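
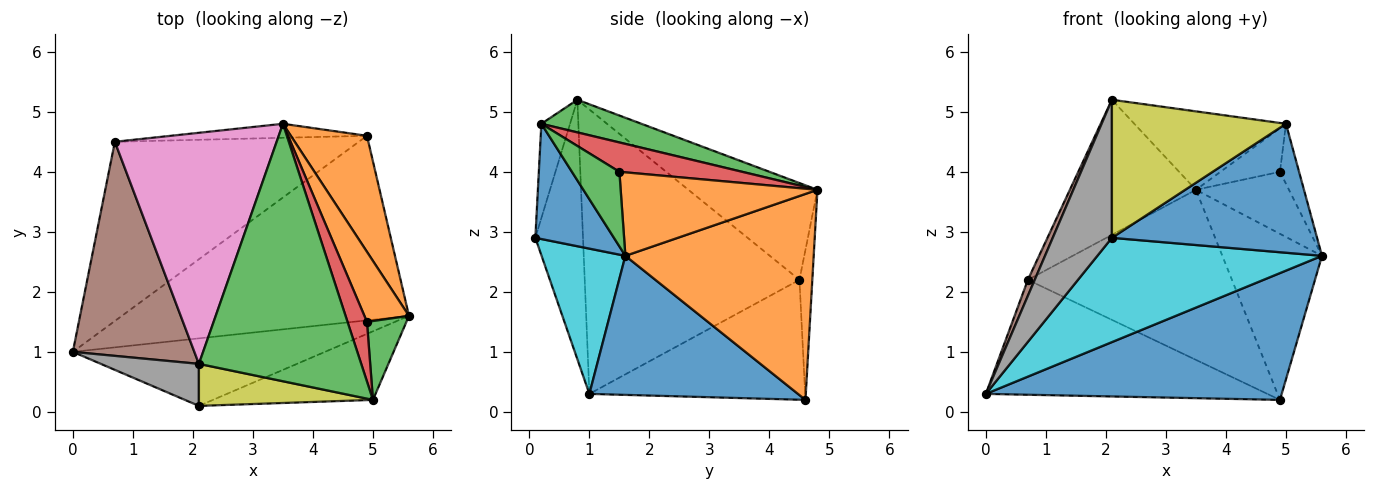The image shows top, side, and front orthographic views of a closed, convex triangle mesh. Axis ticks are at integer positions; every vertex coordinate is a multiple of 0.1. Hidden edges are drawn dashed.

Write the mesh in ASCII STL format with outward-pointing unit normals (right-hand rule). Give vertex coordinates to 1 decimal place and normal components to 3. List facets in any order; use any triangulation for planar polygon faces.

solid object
 facet normal 0.371 -0.526 -0.765
  outer loop
   vertex 4.9 4.6 0.2
   vertex 5.6 1.6 2.6
   vertex 0.0 1.0 0.3
  endloop
 endfacet
 facet normal 0.840 0.445 0.311
  outer loop
   vertex 4.9 4.6 0.2
   vertex 3.5 4.8 3.7
   vertex 5.6 1.6 2.6
  endloop
 endfacet
 facet normal 0.189 0.286 0.939
  outer loop
   vertex 5.0 0.2 4.8
   vertex 3.5 4.8 3.7
   vertex 2.1 0.8 5.2
  endloop
 endfacet
 facet normal -0.382 0.499 -0.778
  outer loop
   vertex 0.7 4.5 2.2
   vertex 4.9 4.6 0.2
   vertex 0.0 1.0 0.3
  endloop
 endfacet
 facet normal -0.063 0.995 -0.082
  outer loop
   vertex 0.7 4.5 2.2
   vertex 3.5 4.8 3.7
   vertex 4.9 4.6 0.2
  endloop
 endfacet
 facet normal -0.919 -0.029 0.393
  outer loop
   vertex 0.7 4.5 2.2
   vertex 0.0 1.0 0.3
   vertex 2.1 0.8 5.2
  endloop
 endfacet
 facet normal -0.459 0.448 0.767
  outer loop
   vertex 0.7 4.5 2.2
   vertex 2.1 0.8 5.2
   vertex 3.5 4.8 3.7
  endloop
 endfacet
 facet normal -0.610 -0.758 0.231
  outer loop
   vertex 2.1 0.1 2.9
   vertex 2.1 0.8 5.2
   vertex 0.0 1.0 0.3
  endloop
 endfacet
 facet normal -0.156 -0.945 0.288
  outer loop
   vertex 2.1 0.1 2.9
   vertex 5.0 0.2 4.8
   vertex 2.1 0.8 5.2
  endloop
 endfacet
 facet normal 0.299 -0.801 -0.519
  outer loop
   vertex 2.1 0.1 2.9
   vertex 0.0 1.0 0.3
   vertex 5.6 1.6 2.6
  endloop
 endfacet
 facet normal 0.320 -0.836 -0.445
  outer loop
   vertex 2.1 0.1 2.9
   vertex 5.6 1.6 2.6
   vertex 5.0 0.2 4.8
  endloop
 endfacet
 facet normal 0.814 0.385 0.435
  outer loop
   vertex 4.9 1.5 4.0
   vertex 5.6 1.6 2.6
   vertex 3.5 4.8 3.7
  endloop
 endfacet
 facet normal 0.833 0.335 0.440
  outer loop
   vertex 4.9 1.5 4.0
   vertex 5.0 0.2 4.8
   vertex 5.6 1.6 2.6
  endloop
 endfacet
 facet normal 0.773 0.375 0.512
  outer loop
   vertex 4.9 1.5 4.0
   vertex 3.5 4.8 3.7
   vertex 5.0 0.2 4.8
  endloop
 endfacet
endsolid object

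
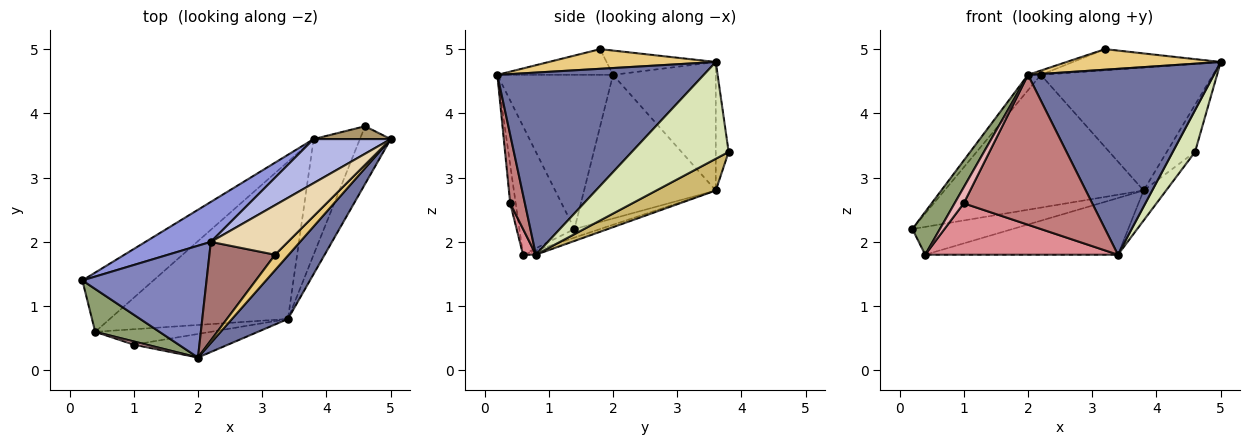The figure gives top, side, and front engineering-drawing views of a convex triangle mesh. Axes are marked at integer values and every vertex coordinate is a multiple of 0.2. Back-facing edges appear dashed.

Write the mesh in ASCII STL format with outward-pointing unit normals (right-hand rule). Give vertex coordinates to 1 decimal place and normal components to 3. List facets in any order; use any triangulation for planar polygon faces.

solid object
 facet normal 0.725 -0.652 0.222
  outer loop
   vertex 2.0 0.2 4.6
   vertex 3.4 0.8 1.8
   vertex 5.0 3.6 4.8
  endloop
 endfacet
 facet normal -0.776 0.086 0.625
  outer loop
   vertex 2.2 2.0 4.6
   vertex 0.2 1.4 2.2
   vertex 2.0 0.2 4.6
  endloop
 endfacet
 facet normal -0.535 0.809 0.244
  outer loop
   vertex 2.2 2.0 4.6
   vertex 3.8 3.6 2.8
   vertex 0.2 1.4 2.2
  endloop
 endfacet
 facet normal -0.490 0.821 0.294
  outer loop
   vertex 2.2 2.0 4.6
   vertex 5.0 3.6 4.8
   vertex 3.8 3.6 2.8
  endloop
 endfacet
 facet normal -0.816 -0.408 0.408
  outer loop
   vertex 0.4 0.6 1.8
   vertex 2.0 0.2 4.6
   vertex 0.2 1.4 2.2
  endloop
 endfacet
 facet normal -0.108 0.423 -0.900
  outer loop
   vertex 0.4 0.6 1.8
   vertex 0.2 1.4 2.2
   vertex 3.8 3.6 2.8
  endloop
 endfacet
 facet normal -0.023 0.339 -0.940
  outer loop
   vertex 0.4 0.6 1.8
   vertex 3.8 3.6 2.8
   vertex 3.4 0.8 1.8
  endloop
 endfacet
 facet normal 0.931 -0.214 -0.297
  outer loop
   vertex 4.6 3.8 3.4
   vertex 5.0 3.6 4.8
   vertex 3.4 0.8 1.8
  endloop
 endfacet
 facet normal -0.402 0.884 0.241
  outer loop
   vertex 4.6 3.8 3.4
   vertex 3.8 3.6 2.8
   vertex 5.0 3.6 4.8
  endloop
 endfacet
 facet normal 0.553 0.209 -0.807
  outer loop
   vertex 4.6 3.8 3.4
   vertex 3.4 0.8 1.8
   vertex 3.8 3.6 2.8
  endloop
 endfacet
 facet normal 0.655 -0.605 0.453
  outer loop
   vertex 3.2 1.8 5.0
   vertex 2.0 0.2 4.6
   vertex 5.0 3.6 4.8
  endloop
 endfacet
 facet normal -0.278 0.376 0.884
  outer loop
   vertex 3.2 1.8 5.0
   vertex 5.0 3.6 4.8
   vertex 2.2 2.0 4.6
  endloop
 endfacet
 facet normal -0.364 0.040 0.930
  outer loop
   vertex 3.2 1.8 5.0
   vertex 2.2 2.0 4.6
   vertex 2.0 0.2 4.6
  endloop
 endfacet
 facet normal 0.112 -0.982 -0.154
  outer loop
   vertex 1.0 0.4 2.6
   vertex 3.4 0.8 1.8
   vertex 2.0 0.2 4.6
  endloop
 endfacet
 facet normal 0.064 -0.956 -0.287
  outer loop
   vertex 1.0 0.4 2.6
   vertex 0.4 0.6 1.8
   vertex 3.4 0.8 1.8
  endloop
 endfacet
 facet normal -0.507 -0.845 0.169
  outer loop
   vertex 1.0 0.4 2.6
   vertex 2.0 0.2 4.6
   vertex 0.4 0.6 1.8
  endloop
 endfacet
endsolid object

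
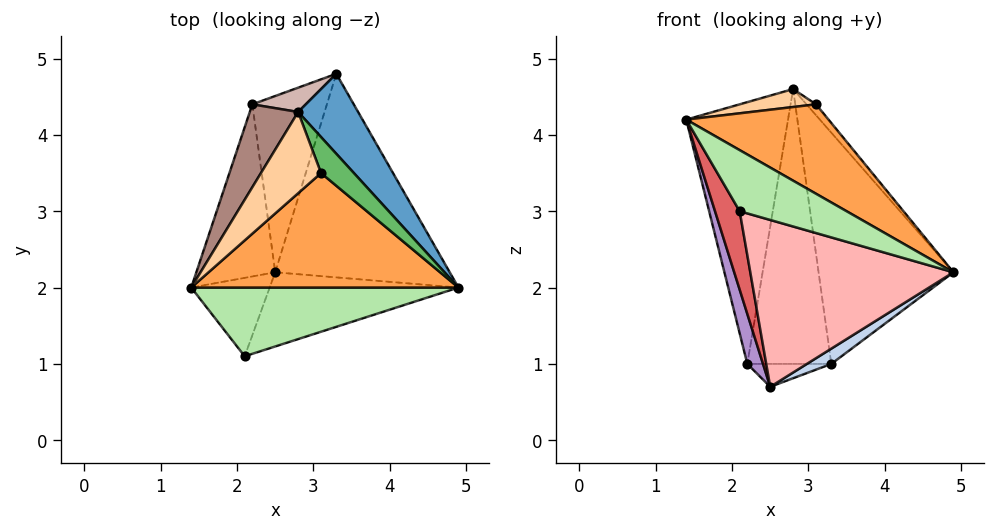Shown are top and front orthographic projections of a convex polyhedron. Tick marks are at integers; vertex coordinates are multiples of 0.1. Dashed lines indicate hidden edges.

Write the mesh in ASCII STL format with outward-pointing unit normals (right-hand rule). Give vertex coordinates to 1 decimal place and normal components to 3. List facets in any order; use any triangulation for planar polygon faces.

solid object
 facet normal 0.815 0.547 0.189
  outer loop
   vertex 2.8 4.3 4.6
   vertex 4.9 2.0 2.2
   vertex 3.3 4.8 1.0
  endloop
 endfacet
 facet normal 0.525 -0.064 -0.849
  outer loop
   vertex 2.5 2.2 0.7
   vertex 3.3 4.8 1.0
   vertex 4.9 2.0 2.2
  endloop
 endfacet
 facet normal 0.411 -0.561 0.719
  outer loop
   vertex 3.1 3.5 4.4
   vertex 1.4 2.0 4.2
   vertex 4.9 2.0 2.2
  endloop
 endfacet
 facet normal 0.075 -0.215 0.974
  outer loop
   vertex 3.1 3.5 4.4
   vertex 2.8 4.3 4.6
   vertex 1.4 2.0 4.2
  endloop
 endfacet
 facet normal 0.816 0.168 0.553
  outer loop
   vertex 3.1 3.5 4.4
   vertex 4.9 2.0 2.2
   vertex 2.8 4.3 4.6
  endloop
 endfacet
 facet normal 0.393 -0.611 0.687
  outer loop
   vertex 2.1 1.1 3.0
   vertex 4.9 2.0 2.2
   vertex 1.4 2.0 4.2
  endloop
 endfacet
 facet normal -0.905 -0.302 -0.302
  outer loop
   vertex 2.1 1.1 3.0
   vertex 1.4 2.0 4.2
   vertex 2.5 2.2 0.7
  endloop
 endfacet
 facet normal 0.175 -0.900 -0.400
  outer loop
   vertex 2.1 1.1 3.0
   vertex 2.5 2.2 0.7
   vertex 4.9 2.0 2.2
  endloop
 endfacet
 facet normal -0.949 -0.088 -0.303
  outer loop
   vertex 2.2 4.4 1.0
   vertex 2.5 2.2 0.7
   vertex 1.4 2.0 4.2
  endloop
 endfacet
 facet normal -0.047 0.129 -0.991
  outer loop
   vertex 2.2 4.4 1.0
   vertex 3.3 4.8 1.0
   vertex 2.5 2.2 0.7
  endloop
 endfacet
 facet normal -0.856 0.494 0.156
  outer loop
   vertex 2.2 4.4 1.0
   vertex 1.4 2.0 4.2
   vertex 2.8 4.3 4.6
  endloop
 endfacet
 facet normal -0.341 0.937 0.083
  outer loop
   vertex 2.2 4.4 1.0
   vertex 2.8 4.3 4.6
   vertex 3.3 4.8 1.0
  endloop
 endfacet
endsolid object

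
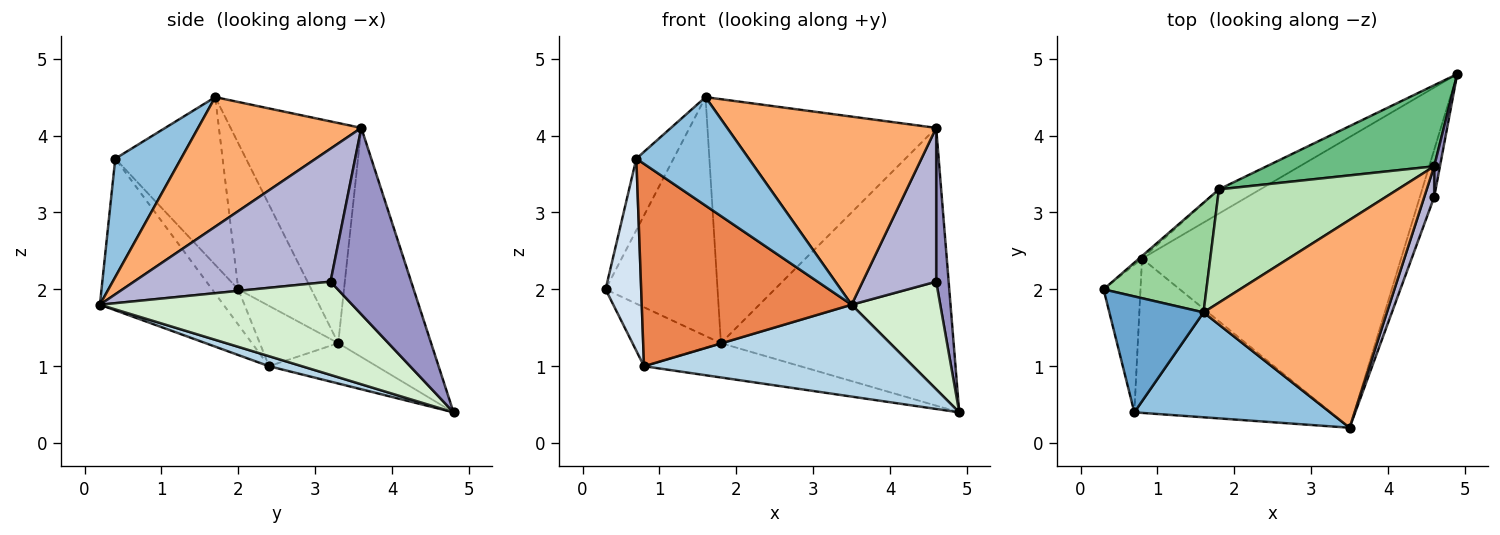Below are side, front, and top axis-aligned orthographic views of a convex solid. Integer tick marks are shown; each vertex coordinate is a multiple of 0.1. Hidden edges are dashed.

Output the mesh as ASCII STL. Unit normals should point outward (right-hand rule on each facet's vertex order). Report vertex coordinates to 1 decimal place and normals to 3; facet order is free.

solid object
 facet normal -0.835 0.289 0.469
  outer loop
   vertex 0.7 0.4 3.7
   vertex 1.6 1.7 4.5
   vertex 0.3 2.0 2.0
  endloop
 endfacet
 facet normal 0.388 -0.663 0.641
  outer loop
   vertex 0.7 0.4 3.7
   vertex 3.5 0.2 1.8
   vertex 1.6 1.7 4.5
  endloop
 endfacet
 facet normal 0.037 -0.301 -0.953
  outer loop
   vertex 0.8 2.4 1.0
   vertex 4.9 4.8 0.4
   vertex 3.5 0.2 1.8
  endloop
 endfacet
 facet normal -0.504 -0.685 -0.526
  outer loop
   vertex 0.8 2.4 1.0
   vertex 0.7 0.4 3.7
   vertex 0.3 2.0 2.0
  endloop
 endfacet
 facet normal -0.424 -0.720 -0.549
  outer loop
   vertex 0.8 2.4 1.0
   vertex 3.5 0.2 1.8
   vertex 0.7 0.4 3.7
  endloop
 endfacet
 facet normal 0.464 -0.594 0.657
  outer loop
   vertex 4.6 3.6 4.1
   vertex 1.6 1.7 4.5
   vertex 3.5 0.2 1.8
  endloop
 endfacet
 facet normal -0.663 0.748 -0.033
  outer loop
   vertex 1.8 3.3 1.3
   vertex 0.8 2.4 1.0
   vertex 0.3 2.0 2.0
  endloop
 endfacet
 facet normal -0.490 0.712 -0.502
  outer loop
   vertex 1.8 3.3 1.3
   vertex 4.9 4.8 0.4
   vertex 0.8 2.4 1.0
  endloop
 endfacet
 facet normal -0.358 0.896 0.262
  outer loop
   vertex 1.8 3.3 1.3
   vertex 4.6 3.6 4.1
   vertex 4.9 4.8 0.4
  endloop
 endfacet
 facet normal -0.510 0.782 0.359
  outer loop
   vertex 1.8 3.3 1.3
   vertex 0.3 2.0 2.0
   vertex 1.6 1.7 4.5
  endloop
 endfacet
 facet normal -0.460 0.805 0.374
  outer loop
   vertex 1.8 3.3 1.3
   vertex 1.6 1.7 4.5
   vertex 4.6 3.6 4.1
  endloop
 endfacet
 facet normal 0.934 -0.328 -0.144
  outer loop
   vertex 4.6 3.2 2.1
   vertex 3.5 0.2 1.8
   vertex 4.9 4.8 0.4
  endloop
 endfacet
 facet normal 0.988 -0.153 0.031
  outer loop
   vertex 4.6 3.2 2.1
   vertex 4.9 4.8 0.4
   vertex 4.6 3.6 4.1
  endloop
 endfacet
 facet normal 0.934 -0.350 0.070
  outer loop
   vertex 4.6 3.2 2.1
   vertex 4.6 3.6 4.1
   vertex 3.5 0.2 1.8
  endloop
 endfacet
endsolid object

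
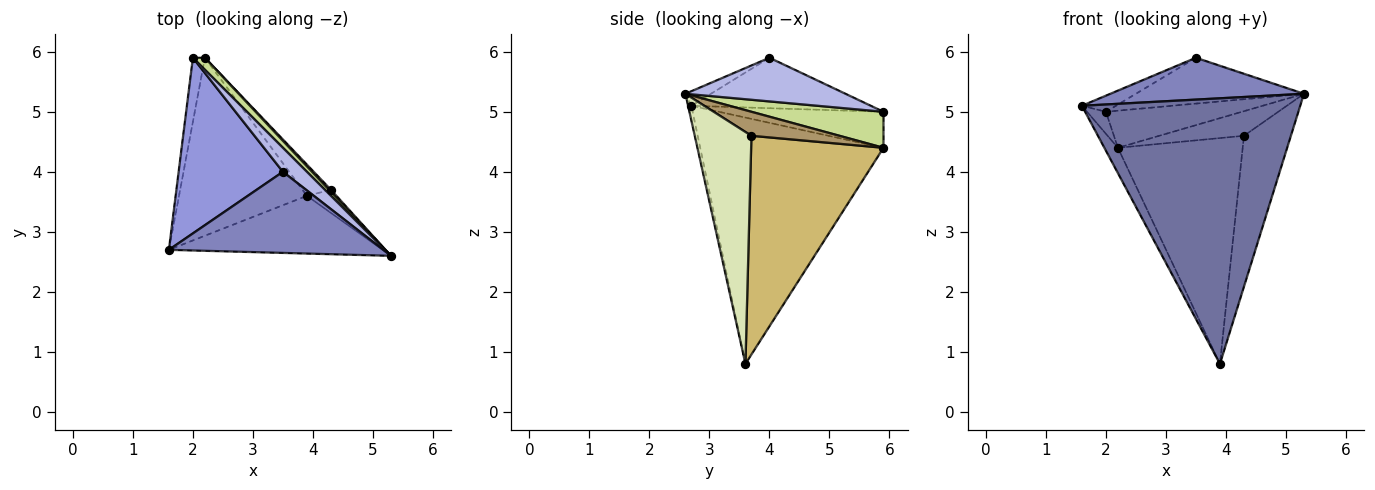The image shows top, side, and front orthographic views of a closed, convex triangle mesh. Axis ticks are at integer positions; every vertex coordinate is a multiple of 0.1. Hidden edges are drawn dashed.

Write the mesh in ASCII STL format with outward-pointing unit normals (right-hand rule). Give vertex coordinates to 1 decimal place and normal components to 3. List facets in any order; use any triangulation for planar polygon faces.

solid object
 facet normal -0.015 -0.977 -0.212
  outer loop
   vertex 3.9 3.6 0.8
   vertex 5.3 2.6 5.3
   vertex 1.6 2.7 5.1
  endloop
 endfacet
 facet normal -0.060 -0.458 0.887
  outer loop
   vertex 3.5 4.0 5.9
   vertex 1.6 2.7 5.1
   vertex 5.3 2.6 5.3
  endloop
 endfacet
 facet normal -0.434 0.082 0.897
  outer loop
   vertex 3.5 4.0 5.9
   vertex 2.0 5.9 5.0
   vertex 1.6 2.7 5.1
  endloop
 endfacet
 facet normal 0.645 0.677 0.355
  outer loop
   vertex 3.5 4.0 5.9
   vertex 5.3 2.6 5.3
   vertex 2.0 5.9 5.0
  endloop
 endfacet
 facet normal -0.943 0.108 -0.314
  outer loop
   vertex 2.2 5.9 4.4
   vertex 1.6 2.7 5.1
   vertex 2.0 5.9 5.0
  endloop
 endfacet
 facet normal -0.886 0.065 -0.460
  outer loop
   vertex 2.2 5.9 4.4
   vertex 3.9 3.6 0.8
   vertex 1.6 2.7 5.1
  endloop
 endfacet
 facet normal 0.678 0.699 0.226
  outer loop
   vertex 2.2 5.9 4.4
   vertex 2.0 5.9 5.0
   vertex 5.3 2.6 5.3
  endloop
 endfacet
 facet normal 0.766 0.635 -0.097
  outer loop
   vertex 4.3 3.7 4.6
   vertex 5.3 2.6 5.3
   vertex 3.9 3.6 0.8
  endloop
 endfacet
 facet normal 0.719 0.692 0.060
  outer loop
   vertex 4.3 3.7 4.6
   vertex 2.2 5.9 4.4
   vertex 5.3 2.6 5.3
  endloop
 endfacet
 facet normal 0.724 0.683 -0.094
  outer loop
   vertex 4.3 3.7 4.6
   vertex 3.9 3.6 0.8
   vertex 2.2 5.9 4.4
  endloop
 endfacet
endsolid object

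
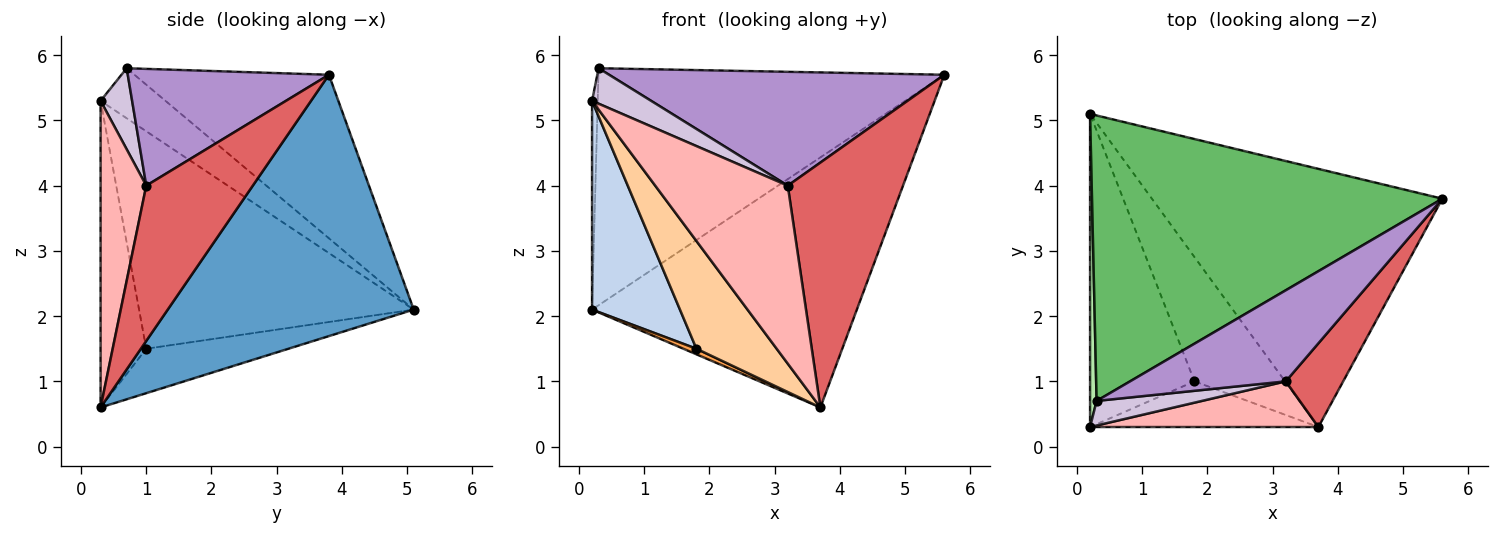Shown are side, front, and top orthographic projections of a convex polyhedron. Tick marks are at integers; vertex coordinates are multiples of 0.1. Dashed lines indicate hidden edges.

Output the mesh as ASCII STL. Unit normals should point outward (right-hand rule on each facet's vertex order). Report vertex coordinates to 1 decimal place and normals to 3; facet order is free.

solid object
 facet normal 0.543 0.584 -0.603
  outer loop
   vertex 3.7 0.3 0.6
   vertex 0.2 5.1 2.1
   vertex 5.6 3.8 5.7
  endloop
 endfacet
 facet normal -0.866 -0.277 -0.416
  outer loop
   vertex 1.8 1.0 1.5
   vertex 0.2 0.3 5.3
   vertex 0.2 5.1 2.1
  endloop
 endfacet
 facet normal -0.440 -0.040 -0.897
  outer loop
   vertex 1.8 1.0 1.5
   vertex 0.2 5.1 2.1
   vertex 3.7 0.3 0.6
  endloop
 endfacet
 facet normal -0.464 -0.816 -0.346
  outer loop
   vertex 1.8 1.0 1.5
   vertex 3.7 0.3 0.6
   vertex 0.2 0.3 5.3
  endloop
 endfacet
 facet normal -0.338 0.601 0.724
  outer loop
   vertex 0.3 0.7 5.8
   vertex 5.6 3.8 5.7
   vertex 0.2 5.1 2.1
  endloop
 endfacet
 facet normal -0.988 0.086 0.129
  outer loop
   vertex 0.3 0.7 5.8
   vertex 0.2 5.1 2.1
   vertex 0.2 0.3 5.3
  endloop
 endfacet
 facet normal 0.658 -0.712 0.243
  outer loop
   vertex 3.2 1.0 4.0
   vertex 3.7 0.3 0.6
   vertex 5.6 3.8 5.7
  endloop
 endfacet
 facet normal 0.317 -0.919 0.236
  outer loop
   vertex 3.2 1.0 4.0
   vertex 0.2 0.3 5.3
   vertex 3.7 0.3 0.6
  endloop
 endfacet
 facet normal 0.424 -0.707 0.566
  outer loop
   vertex 3.2 1.0 4.0
   vertex 5.6 3.8 5.7
   vertex 0.3 0.7 5.8
  endloop
 endfacet
 facet normal 0.402 -0.753 0.522
  outer loop
   vertex 3.2 1.0 4.0
   vertex 0.3 0.7 5.8
   vertex 0.2 0.3 5.3
  endloop
 endfacet
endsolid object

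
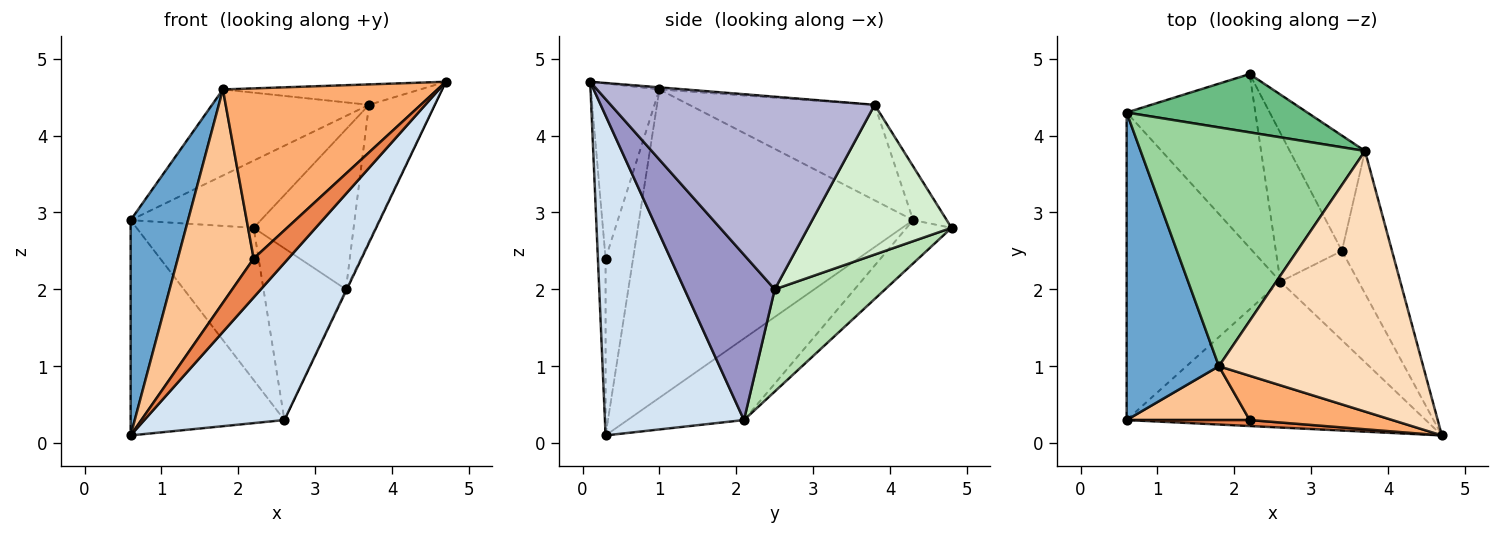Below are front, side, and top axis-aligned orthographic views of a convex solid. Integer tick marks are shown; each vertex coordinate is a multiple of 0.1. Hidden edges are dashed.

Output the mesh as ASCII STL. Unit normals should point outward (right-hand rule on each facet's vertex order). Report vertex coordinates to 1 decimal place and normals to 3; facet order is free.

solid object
 facet normal -0.939 -0.197 0.281
  outer loop
   vertex 1.8 1.0 4.6
   vertex 0.6 4.3 2.9
   vertex 0.6 0.3 0.1
  endloop
 endfacet
 facet normal -0.398 0.526 -0.751
  outer loop
   vertex 2.6 2.1 0.3
   vertex 0.6 0.3 0.1
   vertex 0.6 4.3 2.9
  endloop
 endfacet
 facet normal -0.245 0.639 -0.729
  outer loop
   vertex 2.6 2.1 0.3
   vertex 0.6 4.3 2.9
   vertex 2.2 4.8 2.8
  endloop
 endfacet
 facet normal 0.588 -0.593 -0.550
  outer loop
   vertex 2.6 2.1 0.3
   vertex 4.7 0.1 4.7
   vertex 0.6 0.3 0.1
  endloop
 endfacet
 facet normal -0.215 -0.965 0.149
  outer loop
   vertex 2.2 0.3 2.4
   vertex 0.6 0.3 0.1
   vertex 4.7 0.1 4.7
  endloop
 endfacet
 facet normal -0.295 -0.925 0.241
  outer loop
   vertex 2.2 0.3 2.4
   vertex 4.7 0.1 4.7
   vertex 1.8 1.0 4.6
  endloop
 endfacet
 facet normal -0.332 -0.915 0.231
  outer loop
   vertex 2.2 0.3 2.4
   vertex 1.8 1.0 4.6
   vertex 0.6 0.3 0.1
  endloop
 endfacet
 facet normal -0.010 0.078 0.997
  outer loop
   vertex 3.7 3.8 4.4
   vertex 1.8 1.0 4.6
   vertex 4.7 0.1 4.7
  endloop
 endfacet
 facet normal -0.192 0.742 0.643
  outer loop
   vertex 3.7 3.8 4.4
   vertex 2.2 4.8 2.8
   vertex 0.6 4.3 2.9
  endloop
 endfacet
 facet normal -0.372 0.315 0.873
  outer loop
   vertex 3.7 3.8 4.4
   vertex 0.6 4.3 2.9
   vertex 1.8 1.0 4.6
  endloop
 endfacet
 facet normal 0.712 0.531 -0.460
  outer loop
   vertex 3.4 2.5 2.0
   vertex 2.6 2.1 0.3
   vertex 2.2 4.8 2.8
  endloop
 endfacet
 facet normal 0.759 0.528 -0.381
  outer loop
   vertex 3.4 2.5 2.0
   vertex 2.2 4.8 2.8
   vertex 3.7 3.8 4.4
  endloop
 endfacet
 facet normal 0.904 0.009 -0.427
  outer loop
   vertex 3.4 2.5 2.0
   vertex 4.7 0.1 4.7
   vertex 2.6 2.1 0.3
  endloop
 endfacet
 facet normal 0.941 0.234 -0.245
  outer loop
   vertex 3.4 2.5 2.0
   vertex 3.7 3.8 4.4
   vertex 4.7 0.1 4.7
  endloop
 endfacet
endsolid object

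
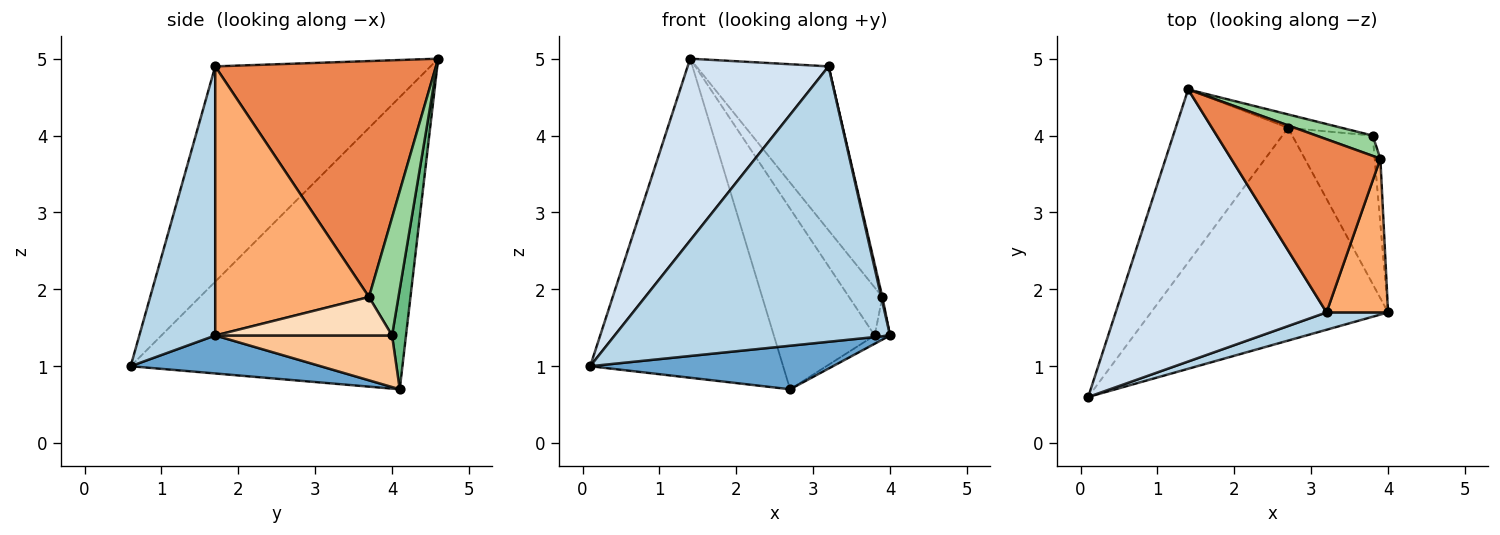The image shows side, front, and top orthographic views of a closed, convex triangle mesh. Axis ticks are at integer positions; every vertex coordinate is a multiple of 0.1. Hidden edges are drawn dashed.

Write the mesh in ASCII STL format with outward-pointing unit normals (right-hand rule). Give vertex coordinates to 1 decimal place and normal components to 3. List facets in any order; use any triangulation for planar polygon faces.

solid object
 facet normal 0.155 -0.198 -0.968
  outer loop
   vertex 2.7 4.1 0.7
   vertex 4.0 1.7 1.4
   vertex 0.1 0.6 1.0
  endloop
 endfacet
 facet normal -0.778 0.552 -0.299
  outer loop
   vertex 2.7 4.1 0.7
   vertex 0.1 0.6 1.0
   vertex 1.4 4.6 5.0
  endloop
 endfacet
 facet normal 0.265 -0.962 0.061
  outer loop
   vertex 3.2 1.7 4.9
   vertex 0.1 0.6 1.0
   vertex 4.0 1.7 1.4
  endloop
 endfacet
 facet normal -0.647 -0.424 0.634
  outer loop
   vertex 3.2 1.7 4.9
   vertex 1.4 4.6 5.0
   vertex 0.1 0.6 1.0
  endloop
 endfacet
 facet normal 0.754 0.452 0.477
  outer loop
   vertex 3.9 3.7 1.9
   vertex 1.4 4.6 5.0
   vertex 3.2 1.7 4.9
  endloop
 endfacet
 facet normal 0.975 -0.007 0.223
  outer loop
   vertex 3.9 3.7 1.9
   vertex 3.2 1.7 4.9
   vertex 4.0 1.7 1.4
  endloop
 endfacet
 facet normal 0.539 0.047 -0.841
  outer loop
   vertex 3.8 4.0 1.4
   vertex 4.0 1.7 1.4
   vertex 2.7 4.1 0.7
  endloop
 endfacet
 facet normal 0.986 0.086 -0.146
  outer loop
   vertex 3.8 4.0 1.4
   vertex 3.9 3.7 1.9
   vertex 4.0 1.7 1.4
  endloop
 endfacet
 facet normal 0.137 0.988 -0.074
  outer loop
   vertex 3.8 4.0 1.4
   vertex 2.7 4.1 0.7
   vertex 1.4 4.6 5.0
  endloop
 endfacet
 facet normal 0.632 0.714 0.302
  outer loop
   vertex 3.8 4.0 1.4
   vertex 1.4 4.6 5.0
   vertex 3.9 3.7 1.9
  endloop
 endfacet
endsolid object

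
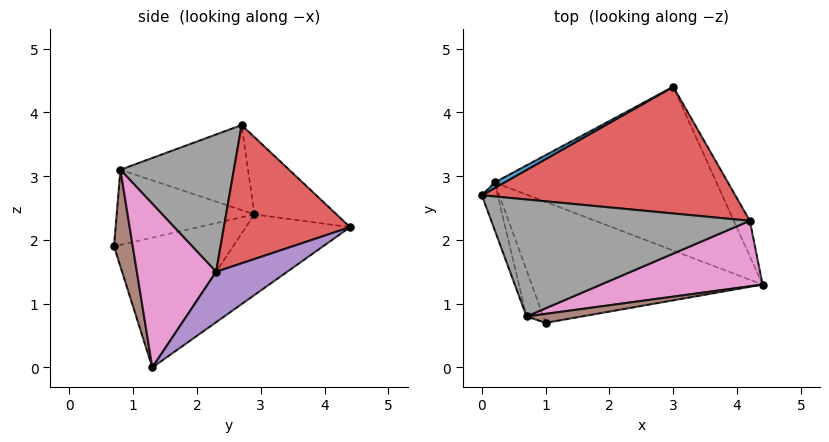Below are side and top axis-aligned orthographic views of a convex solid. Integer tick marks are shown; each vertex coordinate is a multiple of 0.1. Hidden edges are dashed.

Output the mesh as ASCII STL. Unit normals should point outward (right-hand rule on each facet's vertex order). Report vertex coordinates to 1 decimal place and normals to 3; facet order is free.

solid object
 facet normal -0.468 0.882 0.059
  outer loop
   vertex 0.2 2.9 2.4
   vertex 0.0 2.7 3.8
   vertex 3.0 4.4 2.2
  endloop
 endfacet
 facet normal -0.304 0.456 -0.836
  outer loop
   vertex 0.2 2.9 2.4
   vertex 3.0 4.4 2.2
   vertex 4.4 1.3 0.0
  endloop
 endfacet
 facet normal -0.490 0.020 -0.871
  outer loop
   vertex 0.2 2.9 2.4
   vertex 4.4 1.3 0.0
   vertex 1.0 0.7 1.9
  endloop
 endfacet
 facet normal 0.479 -0.019 0.878
  outer loop
   vertex 4.2 2.3 1.5
   vertex 3.0 4.4 2.2
   vertex 0.0 2.7 3.8
  endloop
 endfacet
 facet normal 0.801 0.542 -0.255
  outer loop
   vertex 4.2 2.3 1.5
   vertex 4.4 1.3 0.0
   vertex 3.0 4.4 2.2
  endloop
 endfacet
 facet normal 0.248 -0.958 0.142
  outer loop
   vertex 0.7 0.8 3.1
   vertex 1.0 0.7 1.9
   vertex 4.4 1.3 0.0
  endloop
 endfacet
 facet normal 0.526 -0.674 0.519
  outer loop
   vertex 0.7 0.8 3.1
   vertex 4.4 1.3 0.0
   vertex 4.2 2.3 1.5
  endloop
 endfacet
 facet normal 0.464 -0.151 0.873
  outer loop
   vertex 0.7 0.8 3.1
   vertex 4.2 2.3 1.5
   vertex 0.0 2.7 3.8
  endloop
 endfacet
 facet normal -0.943 -0.283 -0.175
  outer loop
   vertex 0.7 0.8 3.1
   vertex 0.0 2.7 3.8
   vertex 0.2 2.9 2.4
  endloop
 endfacet
 facet normal -0.933 -0.292 -0.209
  outer loop
   vertex 0.7 0.8 3.1
   vertex 0.2 2.9 2.4
   vertex 1.0 0.7 1.9
  endloop
 endfacet
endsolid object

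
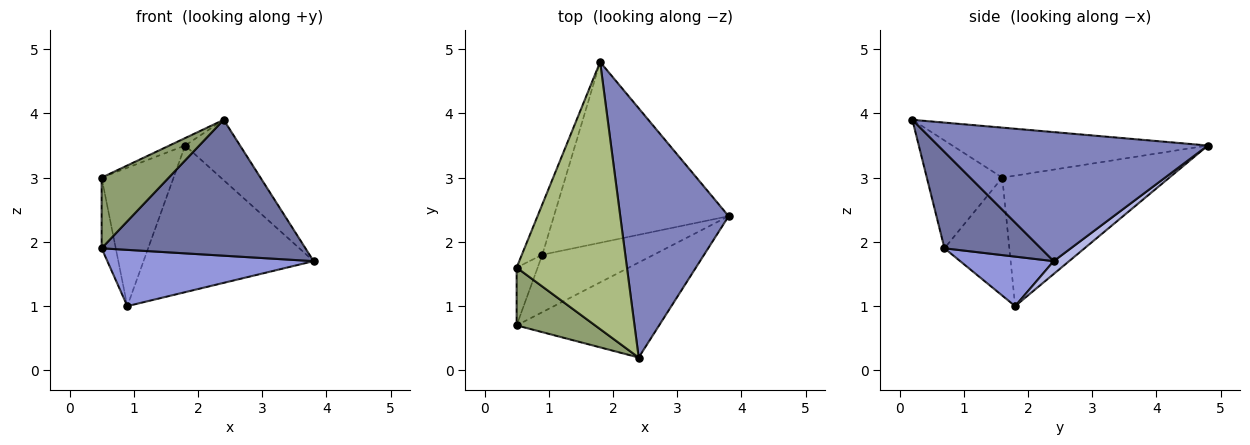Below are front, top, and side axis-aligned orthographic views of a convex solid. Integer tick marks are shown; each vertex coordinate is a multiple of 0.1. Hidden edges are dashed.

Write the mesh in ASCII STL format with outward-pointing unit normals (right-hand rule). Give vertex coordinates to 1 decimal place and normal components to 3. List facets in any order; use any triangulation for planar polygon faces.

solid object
 facet normal 0.361 -0.764 -0.534
  outer loop
   vertex 2.4 0.2 3.9
   vertex 0.5 0.7 1.9
   vertex 3.8 2.4 1.7
  endloop
 endfacet
 facet normal 0.757 0.154 0.635
  outer loop
   vertex 2.4 0.2 3.9
   vertex 3.8 2.4 1.7
   vertex 1.8 4.8 3.5
  endloop
 endfacet
 facet normal 0.302 -0.667 -0.681
  outer loop
   vertex 0.9 1.8 1.0
   vertex 3.8 2.4 1.7
   vertex 0.5 0.7 1.9
  endloop
 endfacet
 facet normal 0.057 0.629 -0.775
  outer loop
   vertex 0.9 1.8 1.0
   vertex 1.8 4.8 3.5
   vertex 3.8 2.4 1.7
  endloop
 endfacet
 facet normal -0.656 -0.584 0.478
  outer loop
   vertex 0.5 1.6 3.0
   vertex 0.5 0.7 1.9
   vertex 2.4 0.2 3.9
  endloop
 endfacet
 facet normal -0.413 0.025 0.911
  outer loop
   vertex 0.5 1.6 3.0
   vertex 2.4 0.2 3.9
   vertex 1.8 4.8 3.5
  endloop
 endfacet
 facet normal -0.963 0.210 -0.172
  outer loop
   vertex 0.5 1.6 3.0
   vertex 0.9 1.8 1.0
   vertex 0.5 0.7 1.9
  endloop
 endfacet
 facet normal -0.909 0.392 -0.143
  outer loop
   vertex 0.5 1.6 3.0
   vertex 1.8 4.8 3.5
   vertex 0.9 1.8 1.0
  endloop
 endfacet
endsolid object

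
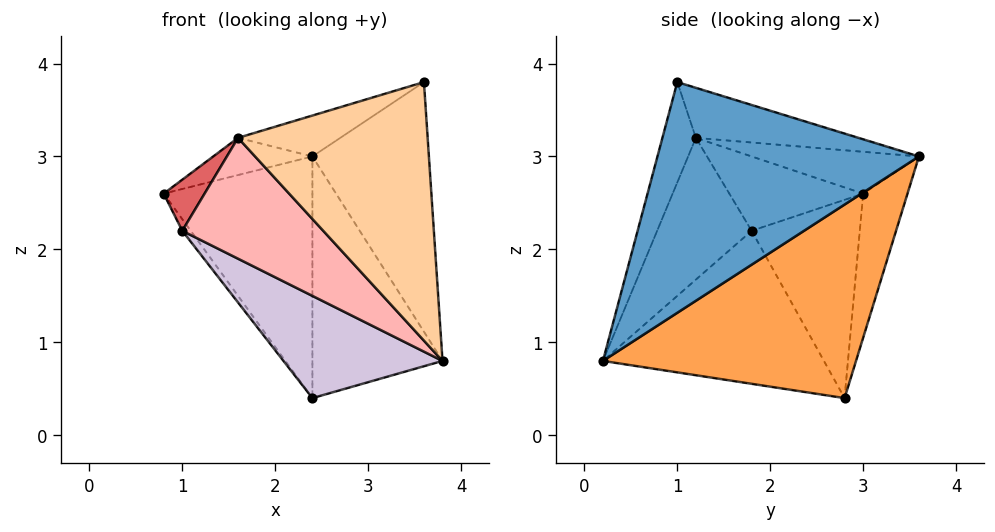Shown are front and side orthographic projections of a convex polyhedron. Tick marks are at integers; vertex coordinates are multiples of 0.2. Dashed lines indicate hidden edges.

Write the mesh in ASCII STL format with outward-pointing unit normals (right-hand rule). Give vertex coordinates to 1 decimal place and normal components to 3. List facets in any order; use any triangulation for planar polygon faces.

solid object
 facet normal 0.912 0.406 -0.048
  outer loop
   vertex 3.6 1.0 3.8
   vertex 3.8 0.2 0.8
   vertex 2.4 3.6 3.0
  endloop
 endfacet
 facet normal -0.274 0.919 -0.283
  outer loop
   vertex 2.4 2.8 0.4
   vertex 0.8 3.0 2.6
   vertex 2.4 3.6 3.0
  endloop
 endfacet
 facet normal 0.881 0.453 -0.139
  outer loop
   vertex 2.4 2.8 0.4
   vertex 2.4 3.6 3.0
   vertex 3.8 0.2 0.8
  endloop
 endfacet
 facet normal -0.169 -0.955 0.243
  outer loop
   vertex 1.6 1.2 3.2
   vertex 3.8 0.2 0.8
   vertex 3.6 1.0 3.8
  endloop
 endfacet
 facet normal -0.301 0.178 0.937
  outer loop
   vertex 1.6 1.2 3.2
   vertex 2.4 3.6 3.0
   vertex 0.8 3.0 2.6
  endloop
 endfacet
 facet normal -0.268 0.168 0.949
  outer loop
   vertex 1.6 1.2 3.2
   vertex 3.6 1.0 3.8
   vertex 2.4 3.6 3.0
  endloop
 endfacet
 facet normal -0.888 -0.271 0.370
  outer loop
   vertex 1.0 1.8 2.2
   vertex 1.6 1.2 3.2
   vertex 0.8 3.0 2.6
  endloop
 endfacet
 facet normal -0.549 -0.820 -0.162
  outer loop
   vertex 1.0 1.8 2.2
   vertex 3.8 0.2 0.8
   vertex 1.6 1.2 3.2
  endloop
 endfacet
 facet normal -0.804 0.063 -0.591
  outer loop
   vertex 1.0 1.8 2.2
   vertex 0.8 3.0 2.6
   vertex 2.4 2.8 0.4
  endloop
 endfacet
 facet normal -0.587 -0.422 -0.691
  outer loop
   vertex 1.0 1.8 2.2
   vertex 2.4 2.8 0.4
   vertex 3.8 0.2 0.8
  endloop
 endfacet
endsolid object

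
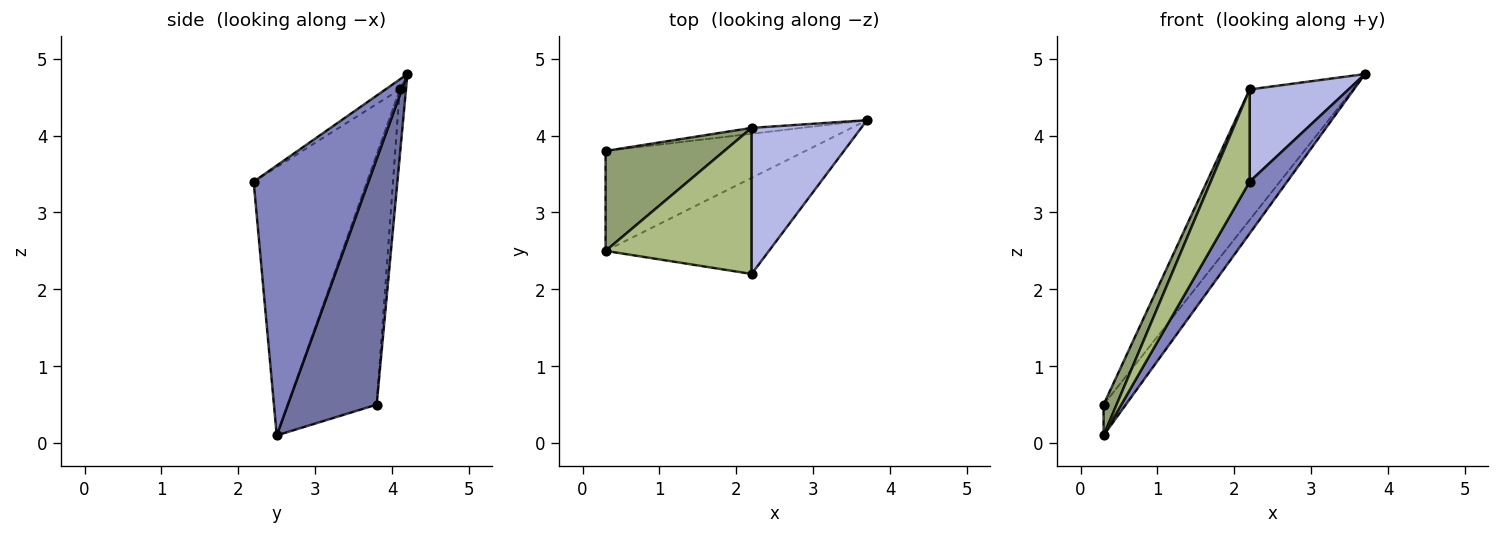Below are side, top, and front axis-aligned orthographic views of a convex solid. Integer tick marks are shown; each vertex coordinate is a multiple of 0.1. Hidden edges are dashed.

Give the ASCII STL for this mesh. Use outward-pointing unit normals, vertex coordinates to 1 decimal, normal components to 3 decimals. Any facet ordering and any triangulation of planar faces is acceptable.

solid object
 facet normal 0.761 0.191 -0.620
  outer loop
   vertex 0.3 2.5 0.1
   vertex 0.3 3.8 0.5
   vertex 3.7 4.2 4.8
  endloop
 endfacet
 facet normal 0.824 -0.269 -0.499
  outer loop
   vertex 0.3 2.5 0.1
   vertex 3.7 4.2 4.8
   vertex 2.2 2.2 3.4
  endloop
 endfacet
 facet normal -0.060 0.997 -0.045
  outer loop
   vertex 2.2 4.1 4.6
   vertex 3.7 4.2 4.8
   vertex 0.3 3.8 0.5
  endloop
 endfacet
 facet normal -0.077 -0.532 0.843
  outer loop
   vertex 2.2 4.1 4.6
   vertex 2.2 2.2 3.4
   vertex 3.7 4.2 4.8
  endloop
 endfacet
 facet normal -0.896 -0.131 0.425
  outer loop
   vertex 2.2 4.1 4.6
   vertex 0.3 3.8 0.5
   vertex 0.3 2.5 0.1
  endloop
 endfacet
 facet normal -0.841 -0.289 0.458
  outer loop
   vertex 2.2 4.1 4.6
   vertex 0.3 2.5 0.1
   vertex 2.2 2.2 3.4
  endloop
 endfacet
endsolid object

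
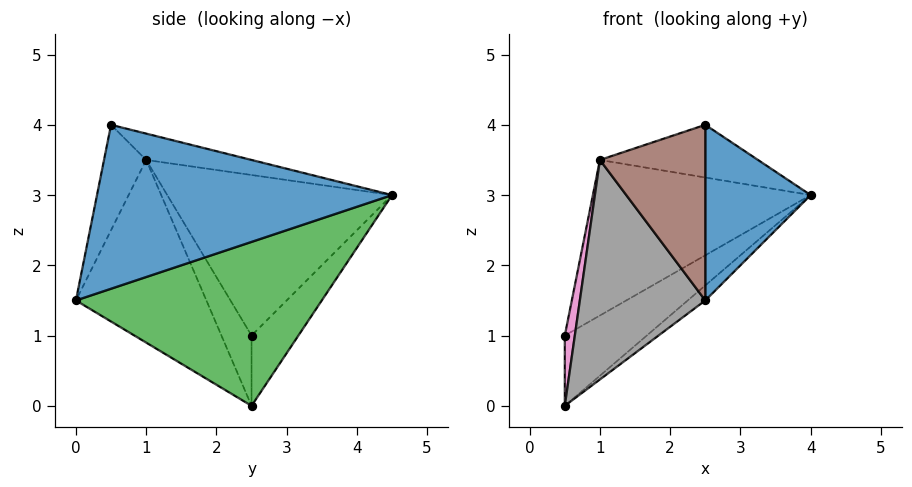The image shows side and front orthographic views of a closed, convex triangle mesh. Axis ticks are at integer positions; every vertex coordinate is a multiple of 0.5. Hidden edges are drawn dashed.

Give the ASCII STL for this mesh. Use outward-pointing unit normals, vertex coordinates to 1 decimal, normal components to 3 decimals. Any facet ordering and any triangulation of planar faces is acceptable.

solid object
 facet normal 0.940 -0.336 0.067
  outer loop
   vertex 2.5 0.5 4.0
   vertex 2.5 0.0 1.5
   vertex 4.0 4.5 3.0
  endloop
 endfacet
 facet normal -0.496 0.868 0.000
  outer loop
   vertex 0.5 2.5 0.0
   vertex 0.5 2.5 1.0
   vertex 4.0 4.5 3.0
  endloop
 endfacet
 facet normal 0.635 0.045 -0.771
  outer loop
   vertex 0.5 2.5 0.0
   vertex 4.0 4.5 3.0
   vertex 2.5 0.0 1.5
  endloop
 endfacet
 facet normal -0.626 0.607 0.489
  outer loop
   vertex 1.0 1.0 3.5
   vertex 4.0 4.5 3.0
   vertex 0.5 2.5 1.0
  endloop
 endfacet
 facet normal -0.206 0.309 0.928
  outer loop
   vertex 1.0 1.0 3.5
   vertex 2.5 0.5 4.0
   vertex 4.0 4.5 3.0
  endloop
 endfacet
 facet normal -0.365 -0.913 0.183
  outer loop
   vertex 1.0 1.0 3.5
   vertex 2.5 0.0 1.5
   vertex 2.5 0.5 4.0
  endloop
 endfacet
 facet normal -0.949 -0.316 0.000
  outer loop
   vertex 1.0 1.0 3.5
   vertex 0.5 2.5 1.0
   vertex 0.5 2.5 0.0
  endloop
 endfacet
 facet normal -0.708 -0.680 -0.191
  outer loop
   vertex 1.0 1.0 3.5
   vertex 0.5 2.5 0.0
   vertex 2.5 0.0 1.5
  endloop
 endfacet
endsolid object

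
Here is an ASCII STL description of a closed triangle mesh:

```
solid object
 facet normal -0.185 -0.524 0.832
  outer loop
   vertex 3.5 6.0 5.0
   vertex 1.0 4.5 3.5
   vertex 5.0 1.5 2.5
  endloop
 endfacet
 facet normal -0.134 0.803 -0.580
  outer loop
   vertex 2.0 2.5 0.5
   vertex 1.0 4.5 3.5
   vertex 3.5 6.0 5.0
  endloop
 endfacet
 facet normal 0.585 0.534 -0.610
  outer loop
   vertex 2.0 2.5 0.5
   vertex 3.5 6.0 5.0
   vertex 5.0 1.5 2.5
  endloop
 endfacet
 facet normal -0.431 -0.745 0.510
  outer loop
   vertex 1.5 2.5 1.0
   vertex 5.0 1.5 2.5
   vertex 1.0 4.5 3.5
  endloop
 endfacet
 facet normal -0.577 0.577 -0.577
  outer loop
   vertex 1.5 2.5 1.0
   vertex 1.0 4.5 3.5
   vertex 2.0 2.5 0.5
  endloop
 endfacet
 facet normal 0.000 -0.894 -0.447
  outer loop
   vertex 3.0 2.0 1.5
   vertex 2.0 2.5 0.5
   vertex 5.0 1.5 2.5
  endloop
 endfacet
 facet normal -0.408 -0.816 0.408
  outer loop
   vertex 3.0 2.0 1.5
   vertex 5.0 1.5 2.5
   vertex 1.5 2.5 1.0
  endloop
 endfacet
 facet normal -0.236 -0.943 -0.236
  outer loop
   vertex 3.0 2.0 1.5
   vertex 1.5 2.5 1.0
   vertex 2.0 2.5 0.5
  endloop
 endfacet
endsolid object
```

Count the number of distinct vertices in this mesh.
6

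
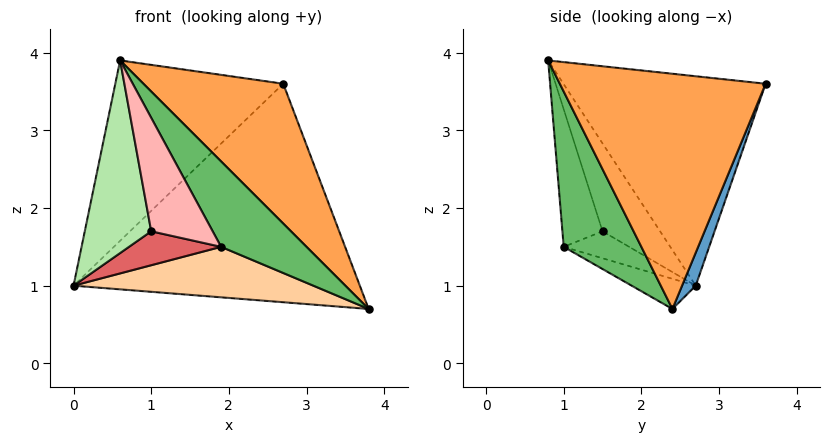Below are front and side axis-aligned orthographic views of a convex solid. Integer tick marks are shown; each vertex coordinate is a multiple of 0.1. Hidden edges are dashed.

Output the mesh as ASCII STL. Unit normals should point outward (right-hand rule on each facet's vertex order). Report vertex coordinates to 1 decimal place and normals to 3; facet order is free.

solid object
 facet normal 0.044 0.929 -0.368
  outer loop
   vertex 2.7 3.6 3.6
   vertex 3.8 2.4 0.7
   vertex 0.0 2.7 1.0
  endloop
 endfacet
 facet normal -0.666 0.553 0.500
  outer loop
   vertex 2.7 3.6 3.6
   vertex 0.0 2.7 1.0
   vertex 0.6 0.8 3.9
  endloop
 endfacet
 facet normal 0.726 -0.493 0.479
  outer loop
   vertex 2.7 3.6 3.6
   vertex 0.6 0.8 3.9
   vertex 3.8 2.4 0.7
  endloop
 endfacet
 facet normal -0.103 -0.385 -0.917
  outer loop
   vertex 1.9 1.0 1.5
   vertex 0.0 2.7 1.0
   vertex 3.8 2.4 0.7
  endloop
 endfacet
 facet normal 0.644 -0.708 0.290
  outer loop
   vertex 1.9 1.0 1.5
   vertex 3.8 2.4 0.7
   vertex 0.6 0.8 3.9
  endloop
 endfacet
 facet normal -0.616 -0.711 -0.338
  outer loop
   vertex 1.0 1.5 1.7
   vertex 0.6 0.8 3.9
   vertex 0.0 2.7 1.0
  endloop
 endfacet
 facet normal -0.503 -0.708 -0.495
  outer loop
   vertex 1.0 1.5 1.7
   vertex 0.0 2.7 1.0
   vertex 1.9 1.0 1.5
  endloop
 endfacet
 facet normal -0.513 -0.786 -0.344
  outer loop
   vertex 1.0 1.5 1.7
   vertex 1.9 1.0 1.5
   vertex 0.6 0.8 3.9
  endloop
 endfacet
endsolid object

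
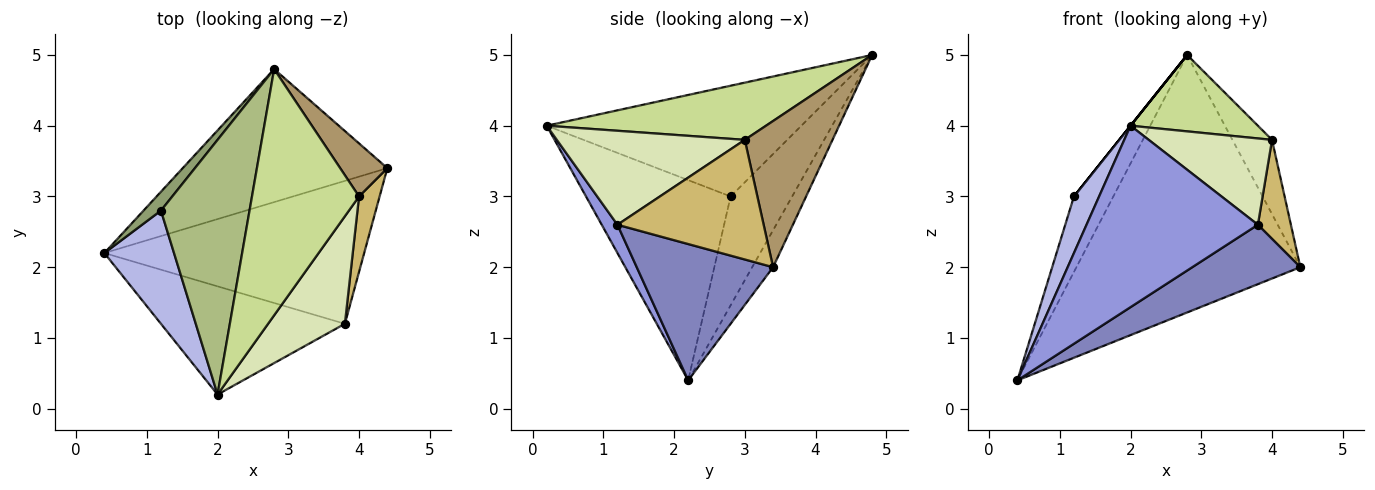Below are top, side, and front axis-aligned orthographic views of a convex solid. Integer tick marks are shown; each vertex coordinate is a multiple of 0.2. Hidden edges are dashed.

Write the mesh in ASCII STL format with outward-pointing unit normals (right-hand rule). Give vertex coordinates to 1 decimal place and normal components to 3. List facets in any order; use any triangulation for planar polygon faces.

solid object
 facet normal -0.083 0.885 -0.457
  outer loop
   vertex 2.8 4.8 5.0
   vertex 4.4 3.4 2.0
   vertex 0.4 2.2 0.4
  endloop
 endfacet
 facet normal 0.436 -0.346 -0.831
  outer loop
   vertex 3.8 1.2 2.6
   vertex 0.4 2.2 0.4
   vertex 4.4 3.4 2.0
  endloop
 endfacet
 facet normal 0.079 -0.856 -0.511
  outer loop
   vertex 3.8 1.2 2.6
   vertex 2.0 0.2 4.0
   vertex 0.4 2.2 0.4
  endloop
 endfacet
 facet normal -0.932 -0.162 0.324
  outer loop
   vertex 1.2 2.8 3.0
   vertex 0.4 2.2 0.4
   vertex 2.0 0.2 4.0
  endloop
 endfacet
 facet normal -0.835 0.534 0.134
  outer loop
   vertex 1.2 2.8 3.0
   vertex 2.8 4.8 5.0
   vertex 0.4 2.2 0.4
  endloop
 endfacet
 facet normal -0.781 0.000 0.625
  outer loop
   vertex 1.2 2.8 3.0
   vertex 2.0 0.2 4.0
   vertex 2.8 4.8 5.0
  endloop
 endfacet
 facet normal 0.455 -0.264 0.851
  outer loop
   vertex 4.0 3.0 3.8
   vertex 2.8 4.8 5.0
   vertex 2.0 0.2 4.0
  endloop
 endfacet
 facet normal 0.690 -0.453 0.564
  outer loop
   vertex 4.0 3.0 3.8
   vertex 2.0 0.2 4.0
   vertex 3.8 1.2 2.6
  endloop
 endfacet
 facet normal 0.874 0.395 0.282
  outer loop
   vertex 4.0 3.0 3.8
   vertex 4.4 3.4 2.0
   vertex 2.8 4.8 5.0
  endloop
 endfacet
 facet normal 0.962 -0.217 0.166
  outer loop
   vertex 4.0 3.0 3.8
   vertex 3.8 1.2 2.6
   vertex 4.4 3.4 2.0
  endloop
 endfacet
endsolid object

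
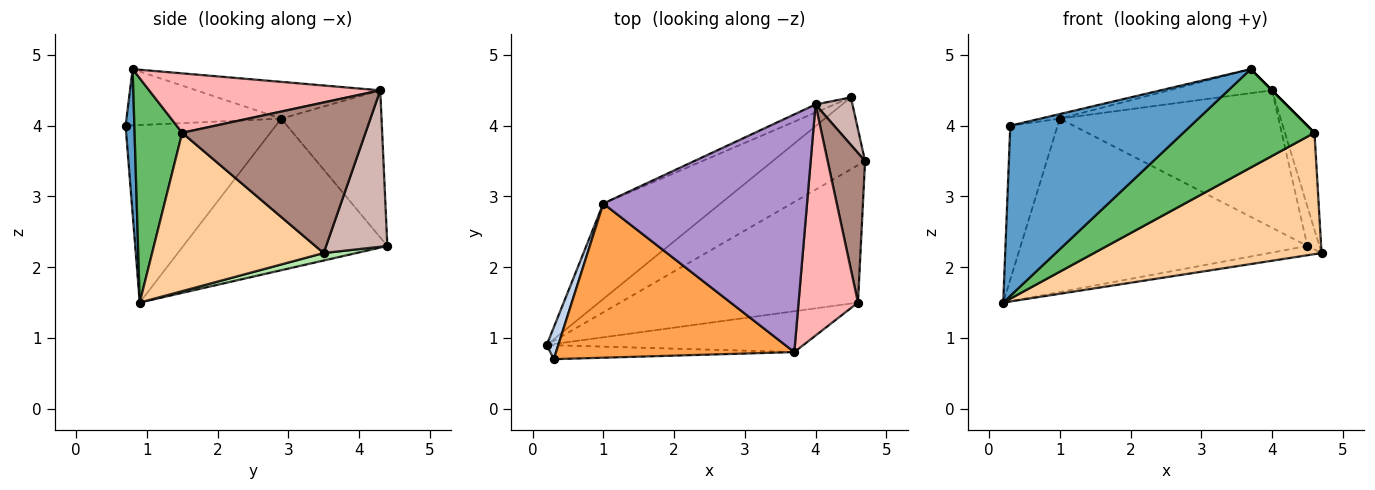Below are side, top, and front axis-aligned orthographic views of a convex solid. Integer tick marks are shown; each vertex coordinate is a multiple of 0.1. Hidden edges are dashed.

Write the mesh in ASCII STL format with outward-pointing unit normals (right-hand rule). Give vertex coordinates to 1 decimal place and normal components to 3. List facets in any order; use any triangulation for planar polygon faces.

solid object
 facet normal 0.048 -0.995 -0.082
  outer loop
   vertex 0.3 0.7 4.0
   vertex 0.2 0.9 1.5
   vertex 3.7 0.8 4.8
  endloop
 endfacet
 facet normal -0.952 0.300 0.062
  outer loop
   vertex 1.0 2.9 4.1
   vertex 0.2 0.9 1.5
   vertex 0.3 0.7 4.0
  endloop
 endfacet
 facet normal -0.230 0.029 0.973
  outer loop
   vertex 1.0 2.9 4.1
   vertex 0.3 0.7 4.0
   vertex 3.7 0.8 4.8
  endloop
 endfacet
 facet normal 0.447 -0.592 -0.671
  outer loop
   vertex 4.6 1.5 3.9
   vertex 0.2 0.9 1.5
   vertex 4.7 3.5 2.2
  endloop
 endfacet
 facet normal 0.318 -0.876 -0.363
  outer loop
   vertex 4.6 1.5 3.9
   vertex 3.7 0.8 4.8
   vertex 0.2 0.9 1.5
  endloop
 endfacet
 facet normal 0.080 0.128 -0.989
  outer loop
   vertex 4.5 4.4 2.3
   vertex 4.7 3.5 2.2
   vertex 0.2 0.9 1.5
  endloop
 endfacet
 facet normal -0.529 0.743 -0.409
  outer loop
   vertex 4.5 4.4 2.3
   vertex 0.2 0.9 1.5
   vertex 1.0 2.9 4.1
  endloop
 endfacet
 facet normal 0.707 0.000 0.707
  outer loop
   vertex 4.0 4.3 4.5
   vertex 3.7 0.8 4.8
   vertex 4.6 1.5 3.9
  endloop
 endfacet
 facet normal -0.177 0.099 0.979
  outer loop
   vertex 4.0 4.3 4.5
   vertex 1.0 2.9 4.1
   vertex 3.7 0.8 4.8
  endloop
 endfacet
 facet normal -0.416 0.908 -0.053
  outer loop
   vertex 4.0 4.3 4.5
   vertex 4.5 4.4 2.3
   vertex 1.0 2.9 4.1
  endloop
 endfacet
 facet normal 0.959 0.154 0.238
  outer loop
   vertex 4.0 4.3 4.5
   vertex 4.6 1.5 3.9
   vertex 4.7 3.5 2.2
  endloop
 endfacet
 facet normal 0.956 0.187 0.226
  outer loop
   vertex 4.0 4.3 4.5
   vertex 4.7 3.5 2.2
   vertex 4.5 4.4 2.3
  endloop
 endfacet
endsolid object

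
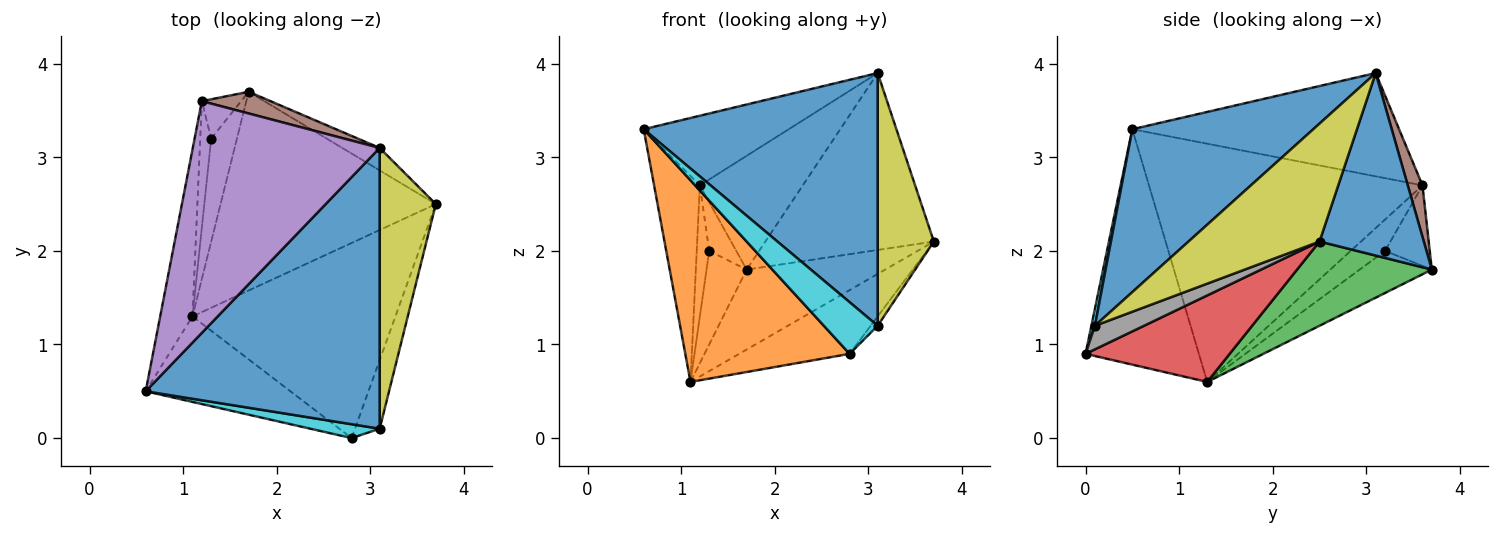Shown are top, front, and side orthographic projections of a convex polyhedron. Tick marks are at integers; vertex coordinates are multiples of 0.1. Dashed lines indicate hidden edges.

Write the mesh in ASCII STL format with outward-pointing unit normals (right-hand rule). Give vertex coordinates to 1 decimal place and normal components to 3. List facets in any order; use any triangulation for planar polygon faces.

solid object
 facet normal 0.523 0.845 -0.107
  outer loop
   vertex 3.1 3.1 3.9
   vertex 3.7 2.5 2.1
   vertex 1.7 3.7 1.8
  endloop
 endfacet
 facet normal -0.536 -0.777 -0.330
  outer loop
   vertex 1.1 1.3 0.6
   vertex 2.8 0.0 0.9
   vertex 0.6 0.5 3.3
  endloop
 endfacet
 facet normal 0.341 0.351 -0.872
  outer loop
   vertex 1.1 1.3 0.6
   vertex 1.7 3.7 1.8
   vertex 3.7 2.5 2.1
  endloop
 endfacet
 facet normal 0.375 0.288 -0.881
  outer loop
   vertex 1.1 1.3 0.6
   vertex 3.7 2.5 2.1
   vertex 2.8 0.0 0.9
  endloop
 endfacet
 facet normal -0.468 0.254 0.847
  outer loop
   vertex 1.2 3.6 2.7
   vertex 0.6 0.5 3.3
   vertex 3.1 3.1 3.9
  endloop
 endfacet
 facet normal 0.139 0.973 0.185
  outer loop
   vertex 1.2 3.6 2.7
   vertex 3.1 3.1 3.9
   vertex 1.7 3.7 1.8
  endloop
 endfacet
 facet normal -0.978 0.164 -0.133
  outer loop
   vertex 1.2 3.6 2.7
   vertex 1.1 1.3 0.6
   vertex 0.6 0.5 3.3
  endloop
 endfacet
 facet normal 0.687 0.098 -0.720
  outer loop
   vertex 3.1 0.1 1.2
   vertex 2.8 0.0 0.9
   vertex 3.7 2.5 2.1
  endloop
 endfacet
 facet normal 0.842 -0.361 0.401
  outer loop
   vertex 3.1 0.1 1.2
   vertex 3.7 2.5 2.1
   vertex 3.1 3.1 3.9
  endloop
 endfacet
 facet normal 0.063 -0.964 0.258
  outer loop
   vertex 3.1 0.1 1.2
   vertex 0.6 0.5 3.3
   vertex 2.8 0.0 0.9
  endloop
 endfacet
 facet normal 0.459 -0.594 0.660
  outer loop
   vertex 3.1 0.1 1.2
   vertex 3.1 3.1 3.9
   vertex 0.6 0.5 3.3
  endloop
 endfacet
 facet normal -0.771 0.428 -0.471
  outer loop
   vertex 1.3 3.2 2.0
   vertex 1.7 3.7 1.8
   vertex 1.1 1.3 0.6
  endloop
 endfacet
 facet normal -0.790 0.477 -0.386
  outer loop
   vertex 1.3 3.2 2.0
   vertex 1.2 3.6 2.7
   vertex 1.7 3.7 1.8
  endloop
 endfacet
 facet normal -0.893 0.325 -0.313
  outer loop
   vertex 1.3 3.2 2.0
   vertex 1.1 1.3 0.6
   vertex 1.2 3.6 2.7
  endloop
 endfacet
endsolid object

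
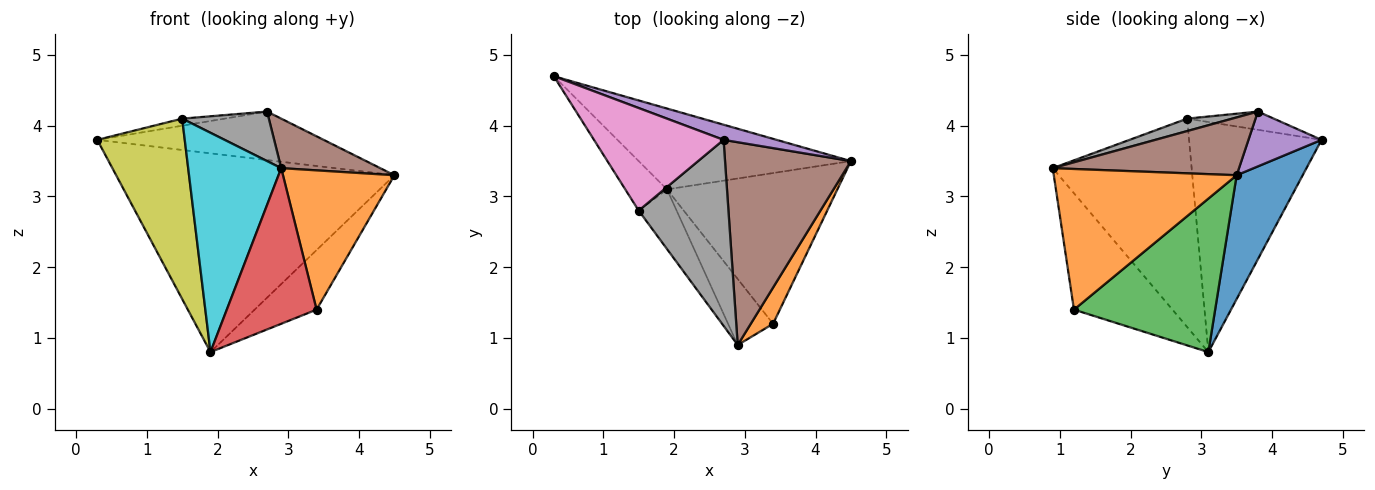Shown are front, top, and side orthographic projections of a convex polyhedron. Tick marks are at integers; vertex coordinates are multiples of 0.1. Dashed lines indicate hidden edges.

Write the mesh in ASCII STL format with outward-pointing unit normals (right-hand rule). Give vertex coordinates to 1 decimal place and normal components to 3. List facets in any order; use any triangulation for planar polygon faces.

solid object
 facet normal 0.215 0.905 -0.368
  outer loop
   vertex 1.9 3.1 0.8
   vertex 0.3 4.7 3.8
   vertex 4.5 3.5 3.3
  endloop
 endfacet
 facet normal 0.846 -0.516 0.134
  outer loop
   vertex 3.4 1.2 1.4
   vertex 4.5 3.5 3.3
   vertex 2.9 0.9 3.4
  endloop
 endfacet
 facet normal 0.642 0.282 -0.713
  outer loop
   vertex 3.4 1.2 1.4
   vertex 1.9 3.1 0.8
   vertex 4.5 3.5 3.3
  endloop
 endfacet
 facet normal -0.711 -0.648 -0.275
  outer loop
   vertex 3.4 1.2 1.4
   vertex 2.9 0.9 3.4
   vertex 1.9 3.1 0.8
  endloop
 endfacet
 facet normal 0.295 0.912 0.285
  outer loop
   vertex 2.7 3.8 4.2
   vertex 4.5 3.5 3.3
   vertex 0.3 4.7 3.8
  endloop
 endfacet
 facet normal 0.407 -0.217 0.887
  outer loop
   vertex 2.7 3.8 4.2
   vertex 2.9 0.9 3.4
   vertex 4.5 3.5 3.3
  endloop
 endfacet
 facet normal -0.139 0.068 0.988
  outer loop
   vertex 1.5 2.8 4.1
   vertex 2.7 3.8 4.2
   vertex 0.3 4.7 3.8
  endloop
 endfacet
 facet normal 0.133 -0.255 0.958
  outer loop
   vertex 1.5 2.8 4.1
   vertex 2.9 0.9 3.4
   vertex 2.7 3.8 4.2
  endloop
 endfacet
 facet normal -0.825 -0.545 -0.150
  outer loop
   vertex 1.5 2.8 4.1
   vertex 0.3 4.7 3.8
   vertex 1.9 3.1 0.8
  endloop
 endfacet
 facet normal -0.822 -0.550 -0.150
  outer loop
   vertex 1.5 2.8 4.1
   vertex 1.9 3.1 0.8
   vertex 2.9 0.9 3.4
  endloop
 endfacet
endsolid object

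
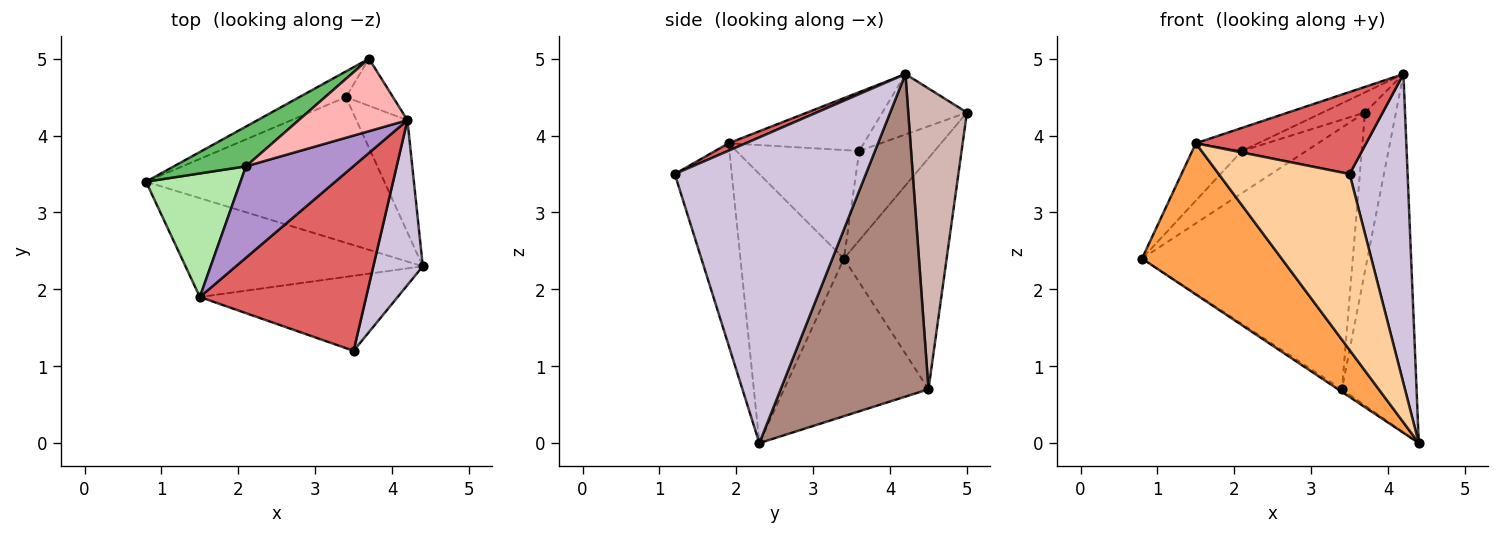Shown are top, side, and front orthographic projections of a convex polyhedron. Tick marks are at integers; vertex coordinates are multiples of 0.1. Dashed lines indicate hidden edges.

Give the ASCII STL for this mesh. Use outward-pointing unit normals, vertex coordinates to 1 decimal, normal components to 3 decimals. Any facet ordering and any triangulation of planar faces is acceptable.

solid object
 facet normal -0.552 0.015 -0.834
  outer loop
   vertex 3.4 4.5 0.7
   vertex 4.4 2.3 0.0
   vertex 0.8 3.4 2.4
  endloop
 endfacet
 facet normal -0.436 0.895 -0.088
  outer loop
   vertex 3.4 4.5 0.7
   vertex 0.8 3.4 2.4
   vertex 3.7 5.0 4.3
  endloop
 endfacet
 facet normal -0.527 -0.711 -0.465
  outer loop
   vertex 1.5 1.9 3.9
   vertex 0.8 3.4 2.4
   vertex 4.4 2.3 0.0
  endloop
 endfacet
 facet normal -0.372 -0.854 -0.364
  outer loop
   vertex 1.5 1.9 3.9
   vertex 4.4 2.3 0.0
   vertex 3.5 1.2 3.5
  endloop
 endfacet
 facet normal -0.648 0.554 0.523
  outer loop
   vertex 2.1 3.6 3.8
   vertex 3.7 5.0 4.3
   vertex 0.8 3.4 2.4
  endloop
 endfacet
 facet normal -0.721 0.292 0.628
  outer loop
   vertex 2.1 3.6 3.8
   vertex 0.8 3.4 2.4
   vertex 1.5 1.9 3.9
  endloop
 endfacet
 facet normal 0.041 -0.405 0.913
  outer loop
   vertex 4.2 4.2 4.8
   vertex 1.5 1.9 3.9
   vertex 3.5 1.2 3.5
  endloop
 endfacet
 facet normal -0.472 0.236 0.849
  outer loop
   vertex 4.2 4.2 4.8
   vertex 3.7 5.0 4.3
   vertex 2.1 3.6 3.8
  endloop
 endfacet
 facet normal -0.469 0.216 0.856
  outer loop
   vertex 4.2 4.2 4.8
   vertex 2.1 3.6 3.8
   vertex 1.5 1.9 3.9
  endloop
 endfacet
 facet normal 0.946 -0.287 0.153
  outer loop
   vertex 4.2 4.2 4.8
   vertex 3.5 1.2 3.5
   vertex 4.4 2.3 0.0
  endloop
 endfacet
 facet normal 0.884 0.446 -0.140
  outer loop
   vertex 4.2 4.2 4.8
   vertex 4.4 2.3 0.0
   vertex 3.4 4.5 0.7
  endloop
 endfacet
 facet normal 0.876 0.462 -0.137
  outer loop
   vertex 4.2 4.2 4.8
   vertex 3.4 4.5 0.7
   vertex 3.7 5.0 4.3
  endloop
 endfacet
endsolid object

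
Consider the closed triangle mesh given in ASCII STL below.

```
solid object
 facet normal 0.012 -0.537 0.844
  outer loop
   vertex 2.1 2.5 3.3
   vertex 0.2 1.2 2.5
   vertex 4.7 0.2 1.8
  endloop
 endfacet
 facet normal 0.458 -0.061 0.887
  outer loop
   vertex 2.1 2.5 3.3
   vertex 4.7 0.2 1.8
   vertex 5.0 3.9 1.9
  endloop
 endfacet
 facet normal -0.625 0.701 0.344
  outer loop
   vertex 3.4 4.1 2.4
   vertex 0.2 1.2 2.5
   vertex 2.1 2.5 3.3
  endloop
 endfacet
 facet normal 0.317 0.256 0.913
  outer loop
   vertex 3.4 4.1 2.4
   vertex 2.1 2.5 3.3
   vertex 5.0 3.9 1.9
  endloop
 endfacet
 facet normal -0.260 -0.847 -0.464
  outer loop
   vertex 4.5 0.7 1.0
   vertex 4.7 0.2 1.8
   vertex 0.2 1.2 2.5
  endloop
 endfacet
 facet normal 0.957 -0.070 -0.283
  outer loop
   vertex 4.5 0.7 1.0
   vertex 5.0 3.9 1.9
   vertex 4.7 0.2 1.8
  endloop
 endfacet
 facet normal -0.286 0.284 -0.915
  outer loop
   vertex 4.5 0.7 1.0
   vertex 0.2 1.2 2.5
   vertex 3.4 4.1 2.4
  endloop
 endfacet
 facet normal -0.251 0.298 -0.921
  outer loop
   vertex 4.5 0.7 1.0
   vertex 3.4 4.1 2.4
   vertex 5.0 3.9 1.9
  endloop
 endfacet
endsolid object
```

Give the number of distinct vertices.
6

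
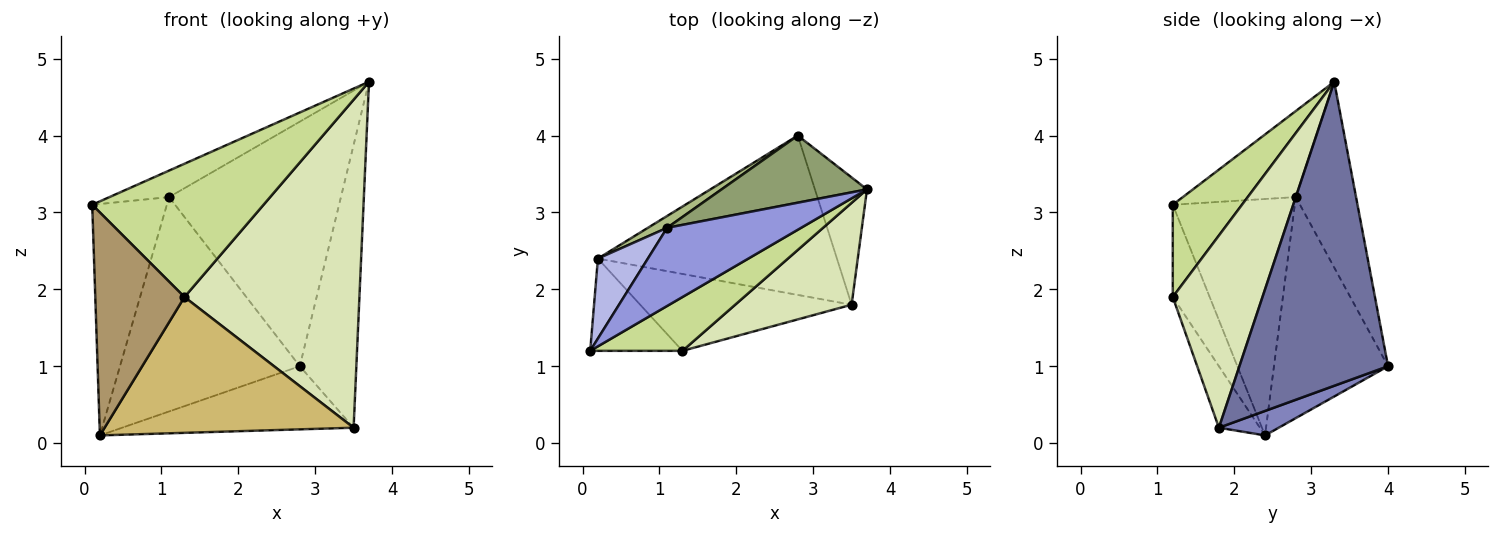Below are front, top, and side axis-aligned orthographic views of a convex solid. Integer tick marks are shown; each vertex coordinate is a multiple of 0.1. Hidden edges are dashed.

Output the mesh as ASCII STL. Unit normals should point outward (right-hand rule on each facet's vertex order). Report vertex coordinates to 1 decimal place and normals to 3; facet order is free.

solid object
 facet normal 0.923 0.351 -0.158
  outer loop
   vertex 3.5 1.8 0.2
   vertex 2.8 4.0 1.0
   vertex 3.7 3.3 4.7
  endloop
 endfacet
 facet normal 0.095 0.367 -0.926
  outer loop
   vertex 3.5 1.8 0.2
   vertex 0.2 2.4 0.1
   vertex 2.8 4.0 1.0
  endloop
 endfacet
 facet normal -0.520 0.274 0.809
  outer loop
   vertex 1.1 2.8 3.2
   vertex 0.1 1.2 3.1
   vertex 3.7 3.3 4.7
  endloop
 endfacet
 facet normal -0.839 0.514 0.177
  outer loop
   vertex 1.1 2.8 3.2
   vertex 0.2 2.4 0.1
   vertex 0.1 1.2 3.1
  endloop
 endfacet
 facet normal -0.320 0.914 0.251
  outer loop
   vertex 1.1 2.8 3.2
   vertex 3.7 3.3 4.7
   vertex 2.8 4.0 1.0
  endloop
 endfacet
 facet normal -0.535 0.843 0.047
  outer loop
   vertex 1.1 2.8 3.2
   vertex 2.8 4.0 1.0
   vertex 0.2 2.4 0.1
  endloop
 endfacet
 facet normal 0.351 -0.868 0.351
  outer loop
   vertex 1.3 1.2 1.9
   vertex 3.7 3.3 4.7
   vertex 0.1 1.2 3.1
  endloop
 endfacet
 facet normal 0.440 -0.858 0.266
  outer loop
   vertex 1.3 1.2 1.9
   vertex 3.5 1.8 0.2
   vertex 3.7 3.3 4.7
  endloop
 endfacet
 facet normal -0.357 -0.863 -0.357
  outer loop
   vertex 1.3 1.2 1.9
   vertex 0.1 1.2 3.1
   vertex 0.2 2.4 0.1
  endloop
 endfacet
 facet normal -0.142 -0.861 -0.488
  outer loop
   vertex 1.3 1.2 1.9
   vertex 0.2 2.4 0.1
   vertex 3.5 1.8 0.2
  endloop
 endfacet
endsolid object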